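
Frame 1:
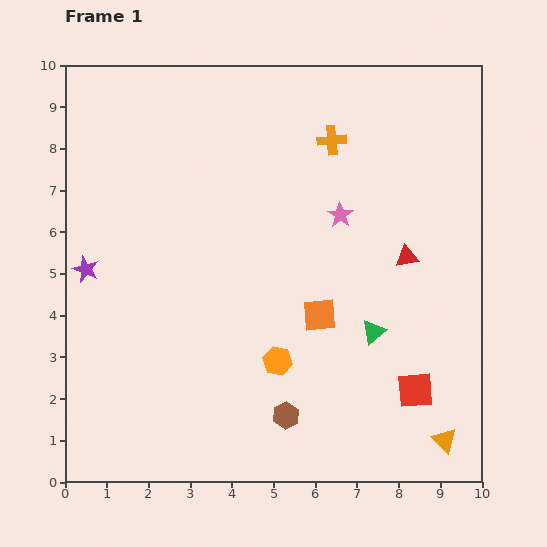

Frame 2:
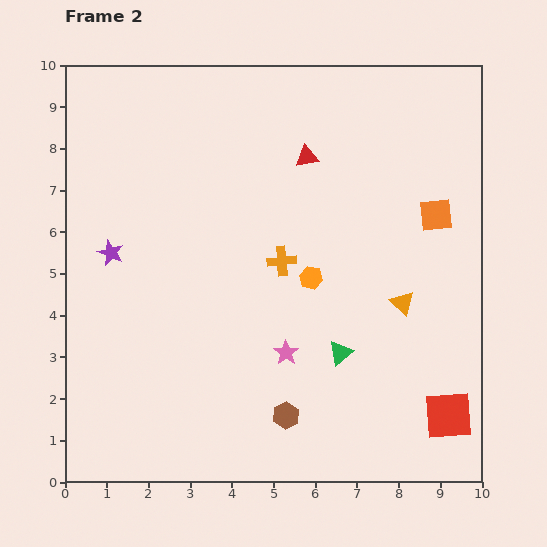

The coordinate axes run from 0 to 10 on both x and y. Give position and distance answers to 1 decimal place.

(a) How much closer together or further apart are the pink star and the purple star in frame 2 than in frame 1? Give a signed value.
-1.4

Distance in frame 1: 6.2. Distance in frame 2: 4.8.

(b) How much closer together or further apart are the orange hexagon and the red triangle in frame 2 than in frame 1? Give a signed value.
-1.1

Distance in frame 1: 4.0. Distance in frame 2: 2.9.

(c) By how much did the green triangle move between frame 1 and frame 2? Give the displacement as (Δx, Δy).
(-0.8, -0.5)

The green triangle was at (7.4, 3.6) in frame 1 and (6.6, 3.1) in frame 2.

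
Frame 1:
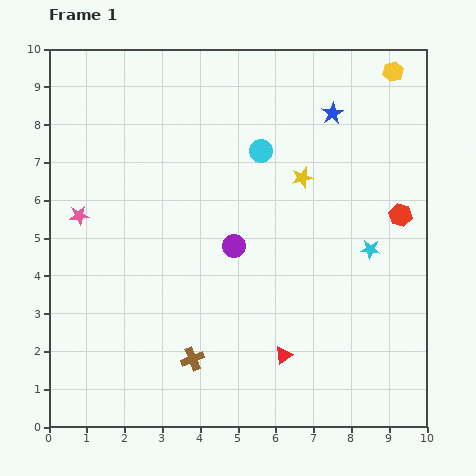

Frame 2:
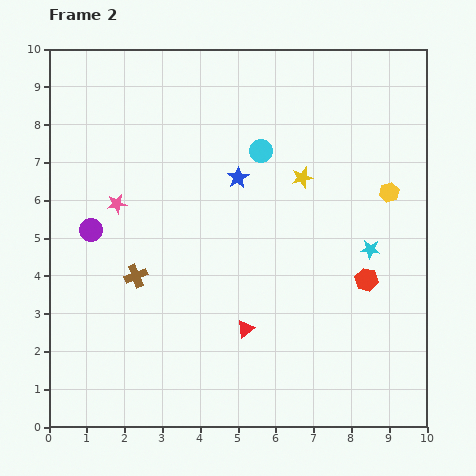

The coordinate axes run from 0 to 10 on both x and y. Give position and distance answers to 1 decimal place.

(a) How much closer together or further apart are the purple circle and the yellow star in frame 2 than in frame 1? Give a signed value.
+3.3

Distance in frame 1: 2.5. Distance in frame 2: 5.8.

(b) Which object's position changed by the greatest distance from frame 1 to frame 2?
the purple circle

(moved 3.8; next 3.2)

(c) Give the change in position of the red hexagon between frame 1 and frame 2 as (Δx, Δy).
(-0.9, -1.7)

The red hexagon was at (9.3, 5.6) in frame 1 and (8.4, 3.9) in frame 2.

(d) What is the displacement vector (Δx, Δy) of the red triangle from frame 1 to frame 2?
(-1.0, 0.7)

The red triangle was at (6.2, 1.9) in frame 1 and (5.2, 2.6) in frame 2.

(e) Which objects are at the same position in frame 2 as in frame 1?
the yellow star, the cyan circle, the cyan star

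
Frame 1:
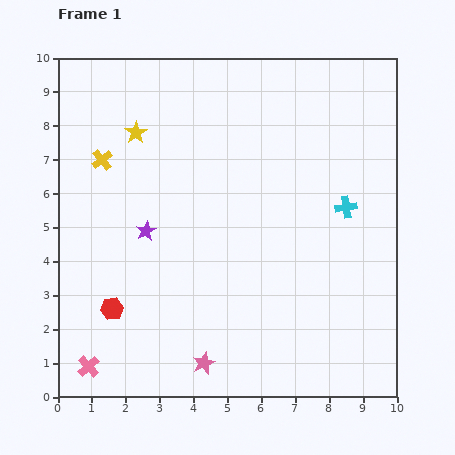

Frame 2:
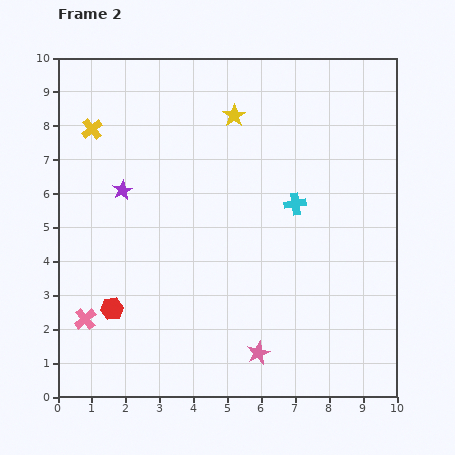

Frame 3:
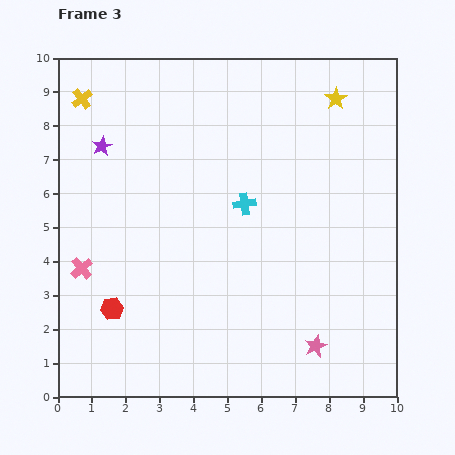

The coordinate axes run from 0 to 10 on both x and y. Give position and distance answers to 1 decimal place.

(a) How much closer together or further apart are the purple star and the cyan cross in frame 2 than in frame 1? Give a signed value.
-0.8

Distance in frame 1: 5.9. Distance in frame 2: 5.1.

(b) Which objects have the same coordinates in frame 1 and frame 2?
the red hexagon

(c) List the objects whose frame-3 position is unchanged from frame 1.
the red hexagon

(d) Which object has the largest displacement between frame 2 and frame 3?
the yellow star

(moved 3.0; next 1.7)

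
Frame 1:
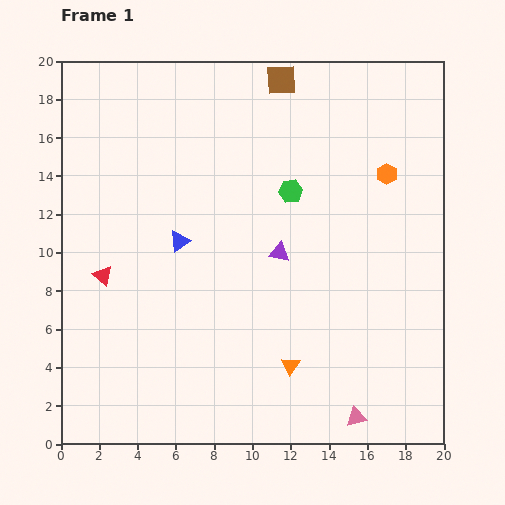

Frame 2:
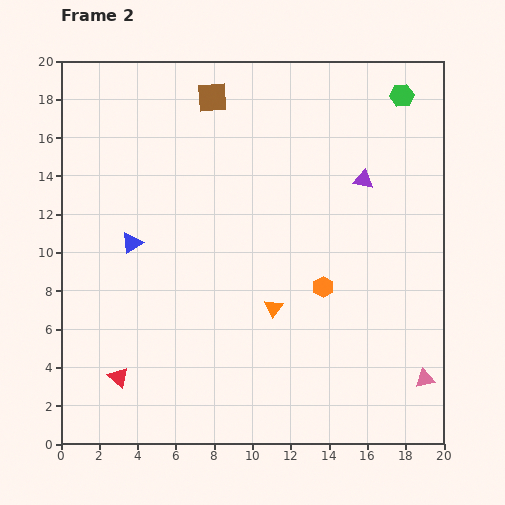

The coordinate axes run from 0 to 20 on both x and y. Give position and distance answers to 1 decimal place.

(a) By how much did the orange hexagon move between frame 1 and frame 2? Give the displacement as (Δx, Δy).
(-3.3, -5.9)

The orange hexagon was at (17.0, 14.1) in frame 1 and (13.7, 8.2) in frame 2.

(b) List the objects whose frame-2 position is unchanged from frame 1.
none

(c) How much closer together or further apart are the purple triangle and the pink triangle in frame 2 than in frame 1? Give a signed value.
+1.4

Distance in frame 1: 9.5. Distance in frame 2: 10.9.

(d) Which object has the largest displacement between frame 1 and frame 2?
the green hexagon

(moved 7.7; next 6.8)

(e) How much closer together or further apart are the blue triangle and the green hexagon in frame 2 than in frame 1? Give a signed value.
+9.7

Distance in frame 1: 6.4. Distance in frame 2: 16.1.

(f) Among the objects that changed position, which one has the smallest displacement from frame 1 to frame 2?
the blue triangle

(moved 2.5)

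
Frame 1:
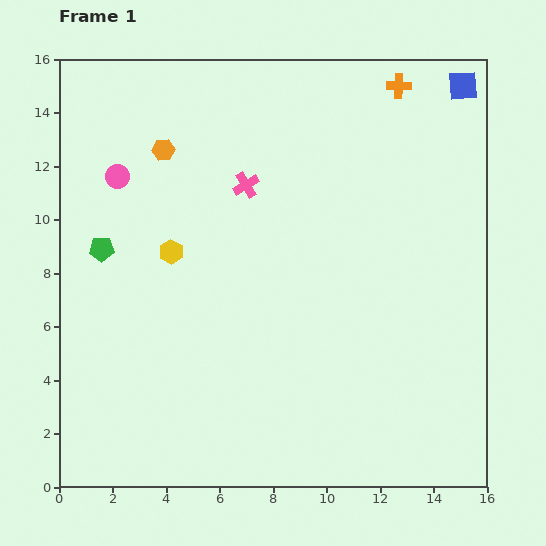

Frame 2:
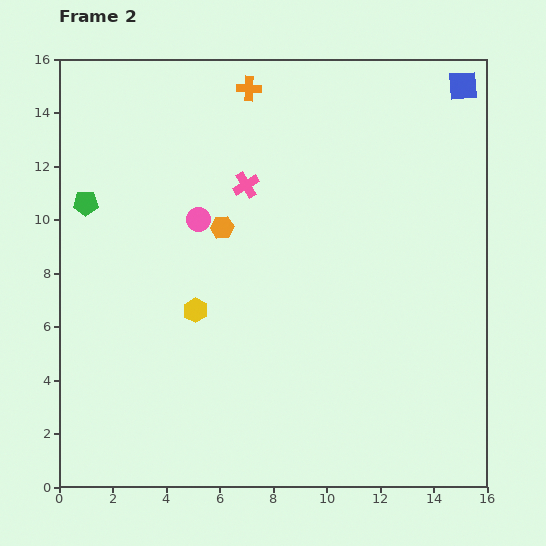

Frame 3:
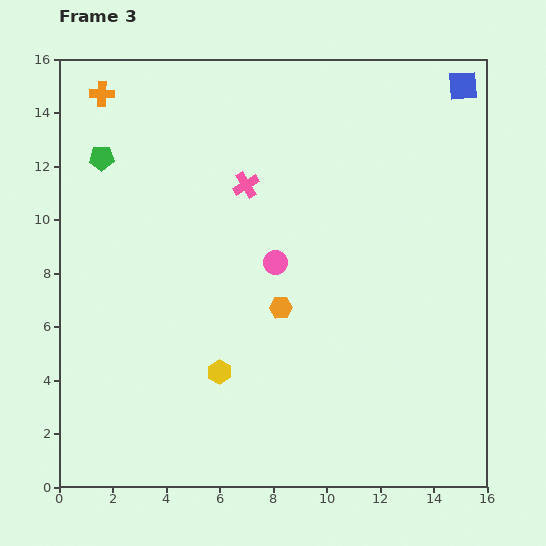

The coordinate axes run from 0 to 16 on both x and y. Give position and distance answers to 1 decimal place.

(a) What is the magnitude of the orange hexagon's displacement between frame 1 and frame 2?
3.6

The orange hexagon moved from (3.9, 12.6) to (6.1, 9.7), a distance of √(2.2² + 2.9²) ≈ 3.6.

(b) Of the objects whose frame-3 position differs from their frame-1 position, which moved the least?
the green pentagon

(moved 3.4)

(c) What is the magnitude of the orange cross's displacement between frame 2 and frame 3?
5.5

The orange cross moved from (7.1, 14.9) to (1.6, 14.7), a distance of √(5.5² + 0.2²) ≈ 5.5.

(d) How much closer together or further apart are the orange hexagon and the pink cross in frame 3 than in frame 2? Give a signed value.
+3.0

Distance in frame 2: 1.8. Distance in frame 3: 4.8.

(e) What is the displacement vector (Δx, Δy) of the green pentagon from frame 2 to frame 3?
(0.6, 1.7)

The green pentagon was at (1.0, 10.6) in frame 2 and (1.6, 12.3) in frame 3.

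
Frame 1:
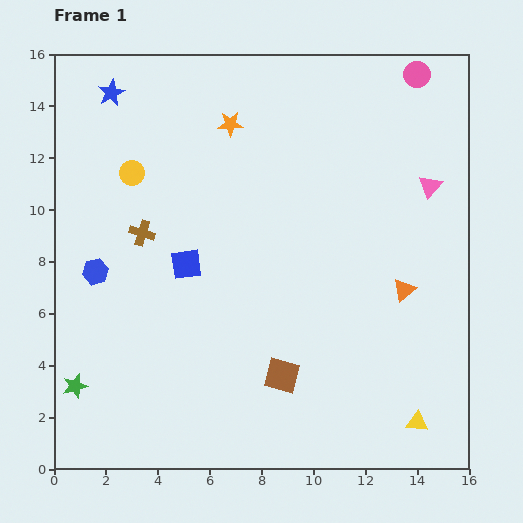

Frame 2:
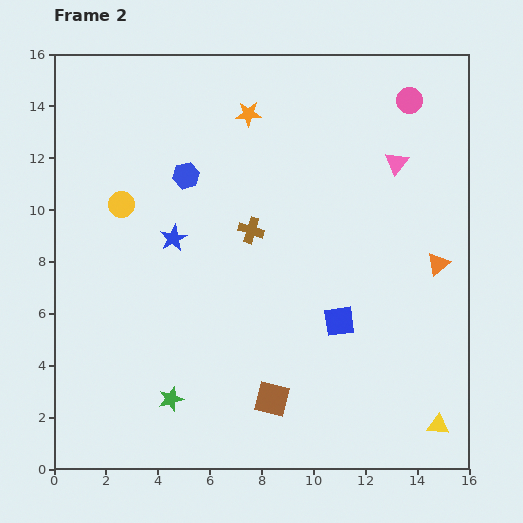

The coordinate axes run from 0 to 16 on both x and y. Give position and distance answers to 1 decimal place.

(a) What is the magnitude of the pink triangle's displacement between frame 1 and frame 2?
1.6

The pink triangle moved from (14.5, 10.9) to (13.2, 11.8), a distance of √(1.3² + 0.9²) ≈ 1.6.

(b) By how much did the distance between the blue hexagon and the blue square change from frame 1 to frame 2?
+4.6

Distance in frame 1: 3.5. Distance in frame 2: 8.1.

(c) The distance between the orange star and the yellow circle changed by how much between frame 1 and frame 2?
+1.8

Distance in frame 1: 4.2. Distance in frame 2: 6.0.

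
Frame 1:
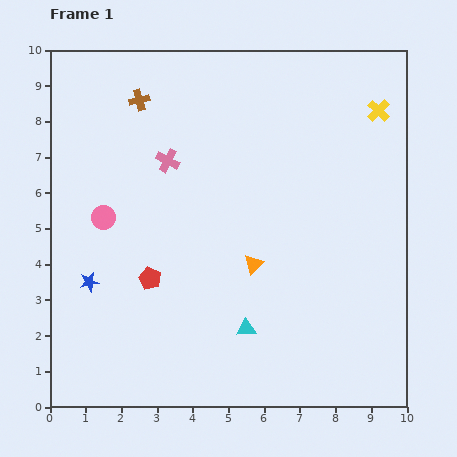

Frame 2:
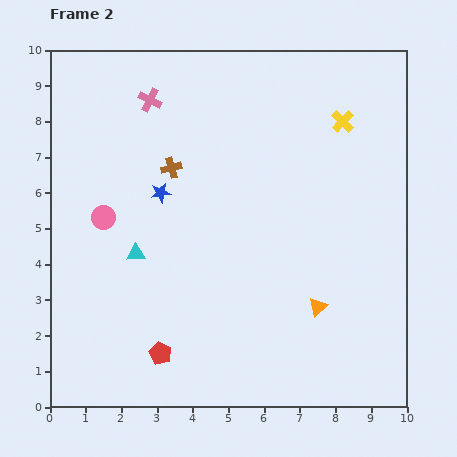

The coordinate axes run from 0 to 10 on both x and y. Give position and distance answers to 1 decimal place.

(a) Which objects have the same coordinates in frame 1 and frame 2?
the pink circle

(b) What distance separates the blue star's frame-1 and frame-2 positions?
3.2

The blue star moved from (1.1, 3.5) to (3.1, 6.0), a distance of √(2.0² + 2.5²) ≈ 3.2.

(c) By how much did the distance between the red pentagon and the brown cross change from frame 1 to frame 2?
+0.2

Distance in frame 1: 5.0. Distance in frame 2: 5.2.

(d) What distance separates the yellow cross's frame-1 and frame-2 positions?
1.0

The yellow cross moved from (9.2, 8.3) to (8.2, 8.0), a distance of √(1.0² + 0.3²) ≈ 1.0.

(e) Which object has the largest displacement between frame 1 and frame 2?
the cyan triangle

(moved 3.7; next 3.2)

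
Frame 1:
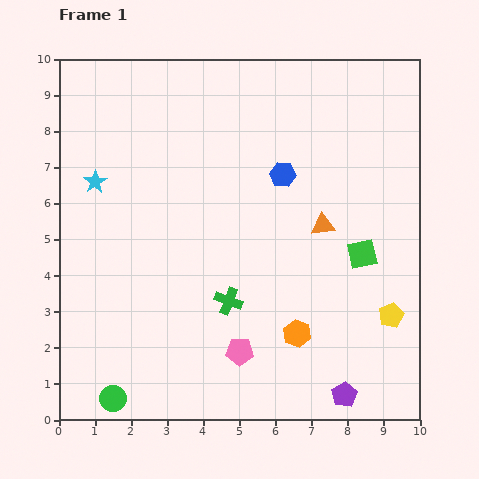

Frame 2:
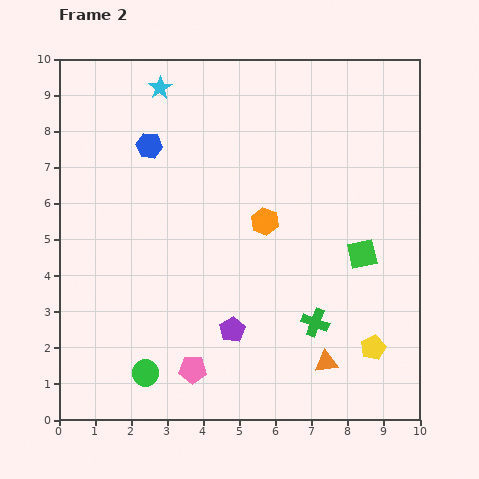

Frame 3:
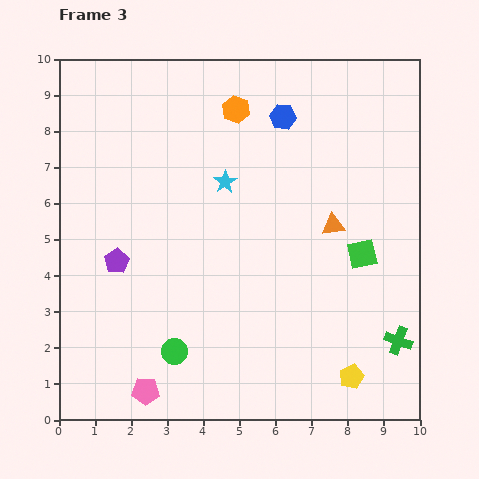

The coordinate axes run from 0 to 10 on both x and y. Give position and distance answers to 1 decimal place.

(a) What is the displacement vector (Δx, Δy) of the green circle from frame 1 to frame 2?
(0.9, 0.7)

The green circle was at (1.5, 0.6) in frame 1 and (2.4, 1.3) in frame 2.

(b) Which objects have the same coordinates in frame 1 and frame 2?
the green square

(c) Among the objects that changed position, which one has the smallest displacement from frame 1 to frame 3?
the orange triangle

(moved 0.3)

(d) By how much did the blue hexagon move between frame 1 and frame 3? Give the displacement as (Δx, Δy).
(0.0, 1.6)

The blue hexagon was at (6.2, 6.8) in frame 1 and (6.2, 8.4) in frame 3.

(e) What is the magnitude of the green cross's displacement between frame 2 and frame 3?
2.4

The green cross moved from (7.1, 2.7) to (9.4, 2.2), a distance of √(2.3² + 0.5²) ≈ 2.4.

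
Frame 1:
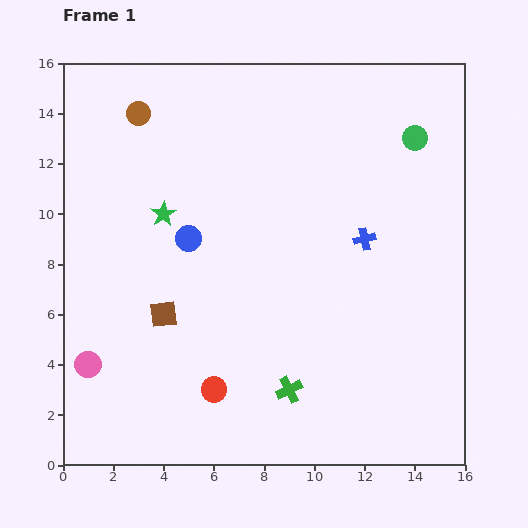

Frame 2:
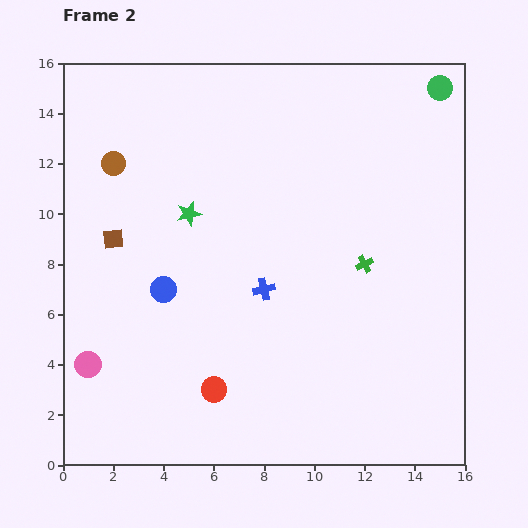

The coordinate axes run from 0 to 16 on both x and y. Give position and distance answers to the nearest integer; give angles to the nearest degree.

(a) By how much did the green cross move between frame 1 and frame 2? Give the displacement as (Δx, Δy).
(3, 5)

The green cross was at (9, 3) in frame 1 and (12, 8) in frame 2.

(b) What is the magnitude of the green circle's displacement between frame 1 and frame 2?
2

The green circle moved from (14, 13) to (15, 15), a distance of √(1² + 2²) ≈ 2.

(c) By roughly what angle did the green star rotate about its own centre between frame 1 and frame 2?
18° clockwise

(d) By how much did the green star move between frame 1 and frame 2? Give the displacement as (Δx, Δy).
(1, 0)

The green star was at (4, 10) in frame 1 and (5, 10) in frame 2.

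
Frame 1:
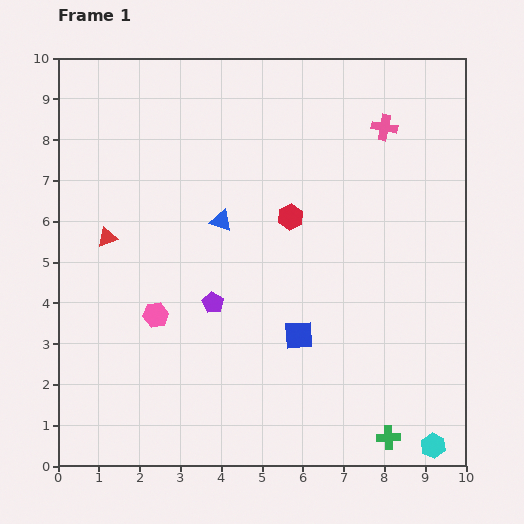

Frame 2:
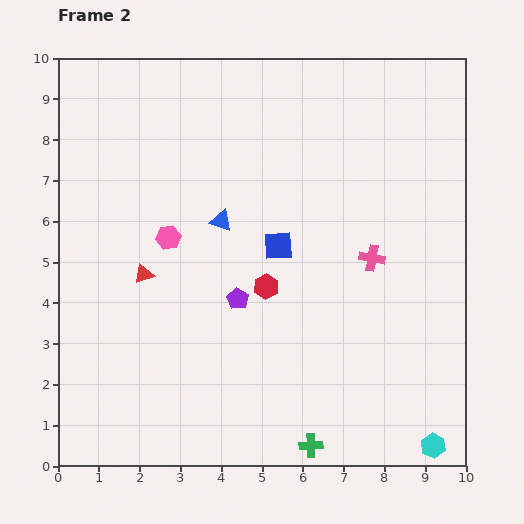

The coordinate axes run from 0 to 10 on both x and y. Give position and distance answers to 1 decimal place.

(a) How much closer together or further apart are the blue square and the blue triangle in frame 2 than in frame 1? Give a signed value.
-1.9

Distance in frame 1: 3.4. Distance in frame 2: 1.5.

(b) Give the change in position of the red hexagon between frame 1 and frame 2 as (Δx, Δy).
(-0.6, -1.7)

The red hexagon was at (5.7, 6.1) in frame 1 and (5.1, 4.4) in frame 2.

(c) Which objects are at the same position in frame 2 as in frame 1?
the cyan hexagon, the blue triangle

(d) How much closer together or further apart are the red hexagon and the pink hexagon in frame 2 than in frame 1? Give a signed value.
-1.4

Distance in frame 1: 4.1. Distance in frame 2: 2.7.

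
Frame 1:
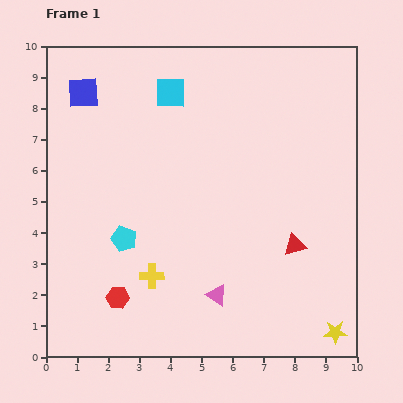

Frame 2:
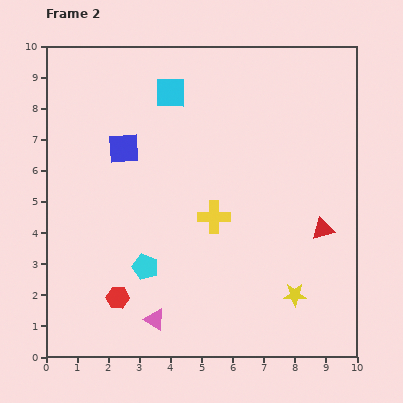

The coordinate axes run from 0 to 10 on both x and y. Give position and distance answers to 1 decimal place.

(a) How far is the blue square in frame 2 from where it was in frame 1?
2.2

The blue square moved from (1.2, 8.5) to (2.5, 6.7), a distance of √(1.3² + 1.8²) ≈ 2.2.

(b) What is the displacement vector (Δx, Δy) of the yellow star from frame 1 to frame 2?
(-1.3, 1.2)

The yellow star was at (9.3, 0.8) in frame 1 and (8.0, 2.0) in frame 2.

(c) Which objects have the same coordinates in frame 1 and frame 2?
the cyan square, the red hexagon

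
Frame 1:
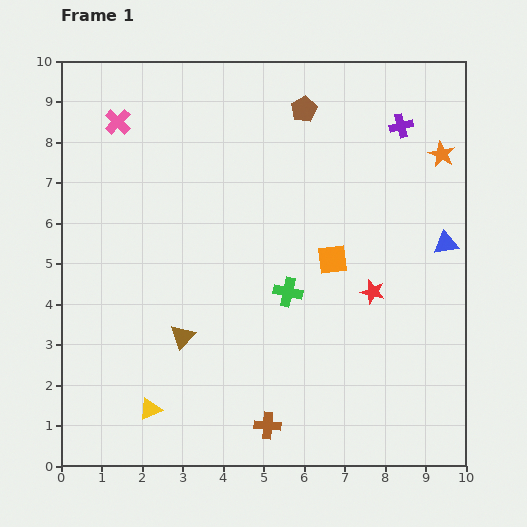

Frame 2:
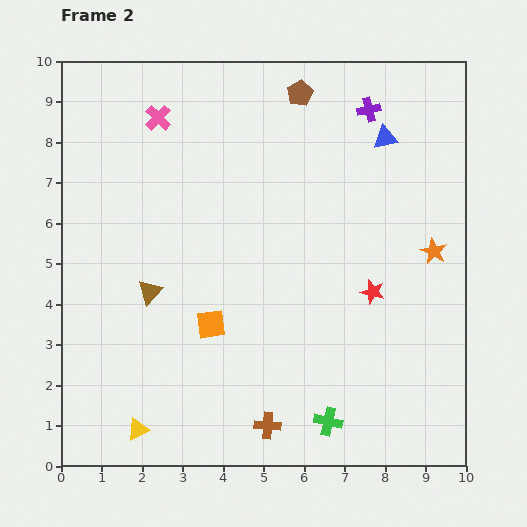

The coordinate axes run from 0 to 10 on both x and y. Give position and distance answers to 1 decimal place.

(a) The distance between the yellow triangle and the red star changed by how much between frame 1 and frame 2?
+0.5

Distance in frame 1: 6.2. Distance in frame 2: 6.7.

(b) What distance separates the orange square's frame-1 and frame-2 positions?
3.4

The orange square moved from (6.7, 5.1) to (3.7, 3.5), a distance of √(3.0² + 1.6²) ≈ 3.4.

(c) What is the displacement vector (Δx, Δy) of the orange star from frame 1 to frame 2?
(-0.2, -2.4)

The orange star was at (9.4, 7.7) in frame 1 and (9.2, 5.3) in frame 2.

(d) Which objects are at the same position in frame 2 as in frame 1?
the red star, the brown cross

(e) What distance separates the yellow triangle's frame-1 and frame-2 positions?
0.6

The yellow triangle moved from (2.2, 1.4) to (1.9, 0.9), a distance of √(0.3² + 0.5²) ≈ 0.6.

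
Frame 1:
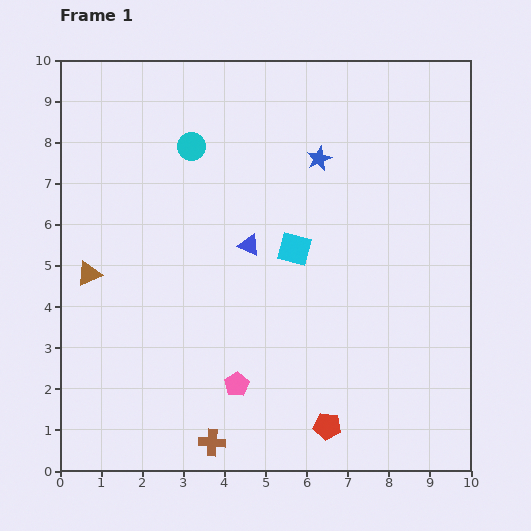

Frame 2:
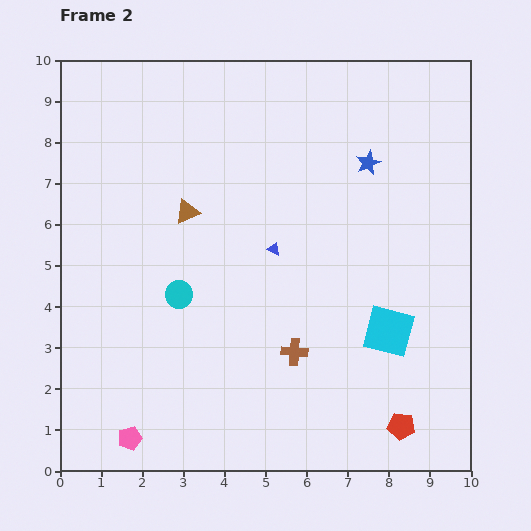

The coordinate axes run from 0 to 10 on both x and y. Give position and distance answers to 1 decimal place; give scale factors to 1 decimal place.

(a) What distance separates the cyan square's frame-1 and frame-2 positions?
3.0

The cyan square moved from (5.7, 5.4) to (8.0, 3.4), a distance of √(2.3² + 2.0²) ≈ 3.0.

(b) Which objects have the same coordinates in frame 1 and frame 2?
none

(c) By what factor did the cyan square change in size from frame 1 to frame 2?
1.5×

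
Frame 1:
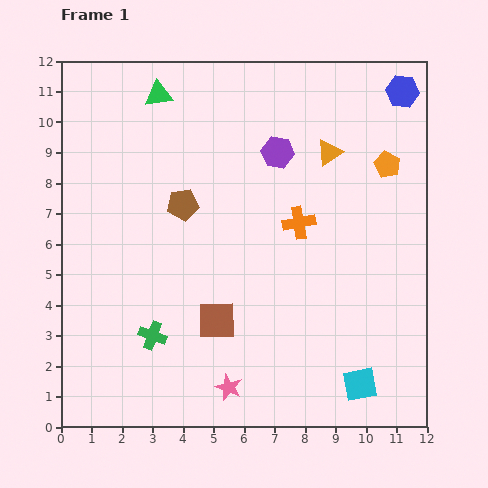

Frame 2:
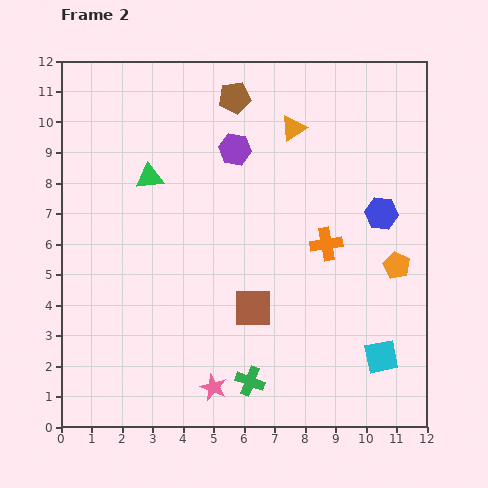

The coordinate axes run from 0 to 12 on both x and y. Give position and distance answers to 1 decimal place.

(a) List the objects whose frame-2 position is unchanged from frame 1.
none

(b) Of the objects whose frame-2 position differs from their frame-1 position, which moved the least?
the pink star

(moved 0.5)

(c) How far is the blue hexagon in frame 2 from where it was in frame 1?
4.1

The blue hexagon moved from (11.2, 11.0) to (10.5, 7.0), a distance of √(0.7² + 4.0²) ≈ 4.1.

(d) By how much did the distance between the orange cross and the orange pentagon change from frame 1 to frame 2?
-1.1

Distance in frame 1: 3.5. Distance in frame 2: 2.4.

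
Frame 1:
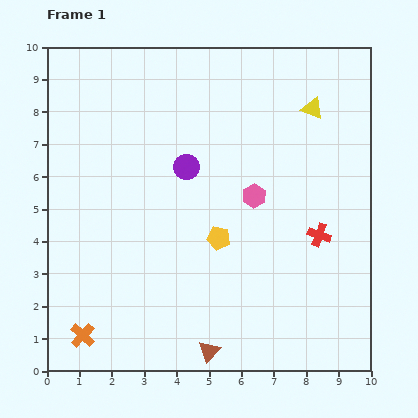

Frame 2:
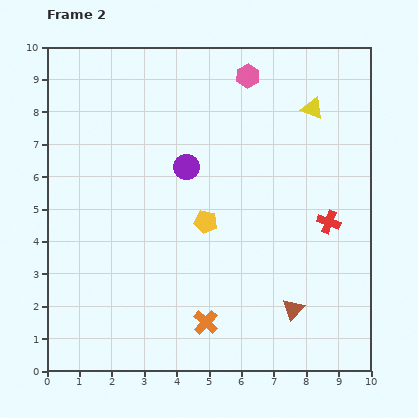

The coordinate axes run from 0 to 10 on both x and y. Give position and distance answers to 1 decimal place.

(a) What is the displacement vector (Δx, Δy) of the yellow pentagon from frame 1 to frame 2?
(-0.4, 0.5)

The yellow pentagon was at (5.3, 4.1) in frame 1 and (4.9, 4.6) in frame 2.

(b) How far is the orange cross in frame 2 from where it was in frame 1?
3.8

The orange cross moved from (1.1, 1.1) to (4.9, 1.5), a distance of √(3.8² + 0.4²) ≈ 3.8.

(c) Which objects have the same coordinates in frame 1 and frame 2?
the yellow triangle, the purple circle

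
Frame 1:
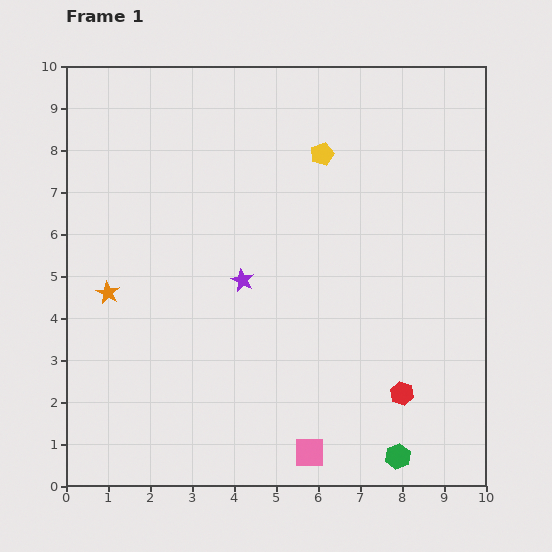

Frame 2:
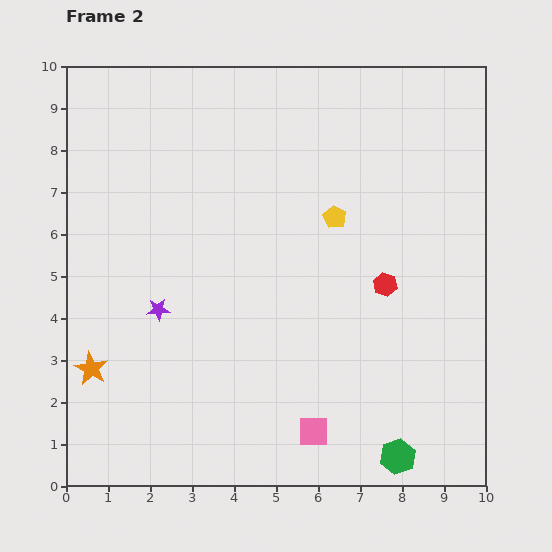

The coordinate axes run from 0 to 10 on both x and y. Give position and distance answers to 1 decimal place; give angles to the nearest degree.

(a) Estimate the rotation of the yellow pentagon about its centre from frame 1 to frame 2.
22° counter-clockwise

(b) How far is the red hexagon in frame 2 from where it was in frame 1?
2.6

The red hexagon moved from (8.0, 2.2) to (7.6, 4.8), a distance of √(0.4² + 2.6²) ≈ 2.6.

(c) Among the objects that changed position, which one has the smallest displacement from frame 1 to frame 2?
the pink square

(moved 0.5)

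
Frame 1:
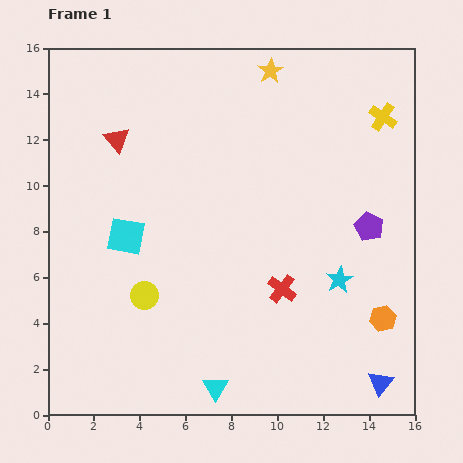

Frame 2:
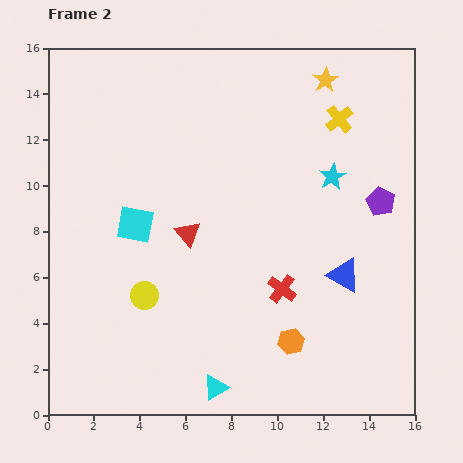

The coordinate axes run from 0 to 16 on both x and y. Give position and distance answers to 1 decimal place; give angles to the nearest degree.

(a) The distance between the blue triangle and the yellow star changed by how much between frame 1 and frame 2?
-5.9

Distance in frame 1: 14.4. Distance in frame 2: 8.5.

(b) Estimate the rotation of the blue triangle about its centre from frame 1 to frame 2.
39° counter-clockwise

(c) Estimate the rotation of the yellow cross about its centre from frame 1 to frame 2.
17° clockwise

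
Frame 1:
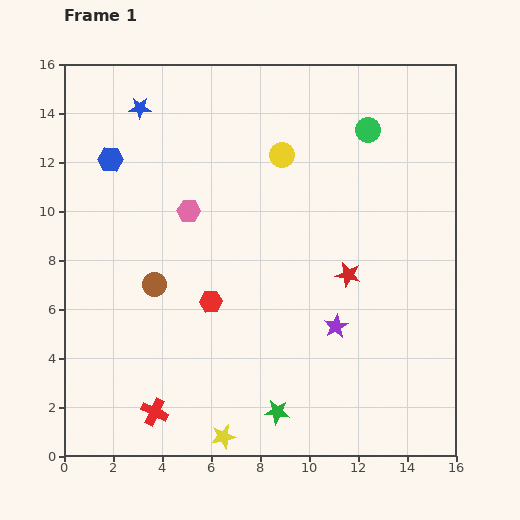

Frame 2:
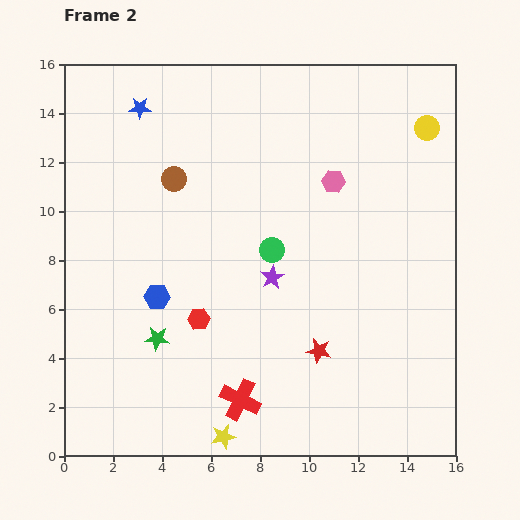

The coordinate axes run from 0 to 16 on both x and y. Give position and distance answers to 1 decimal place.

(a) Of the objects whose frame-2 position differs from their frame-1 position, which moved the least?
the red hexagon

(moved 0.9)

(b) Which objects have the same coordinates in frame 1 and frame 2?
the yellow star, the blue star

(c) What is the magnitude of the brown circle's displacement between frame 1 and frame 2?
4.4

The brown circle moved from (3.7, 7.0) to (4.5, 11.3), a distance of √(0.8² + 4.3²) ≈ 4.4.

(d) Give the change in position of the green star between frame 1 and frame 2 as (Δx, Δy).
(-4.9, 3.0)

The green star was at (8.7, 1.8) in frame 1 and (3.8, 4.8) in frame 2.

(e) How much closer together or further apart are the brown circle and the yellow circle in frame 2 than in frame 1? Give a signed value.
+3.1

Distance in frame 1: 7.4. Distance in frame 2: 10.5.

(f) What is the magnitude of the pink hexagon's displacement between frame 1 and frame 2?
6.0

The pink hexagon moved from (5.1, 10.0) to (11.0, 11.2), a distance of √(5.9² + 1.2²) ≈ 6.0.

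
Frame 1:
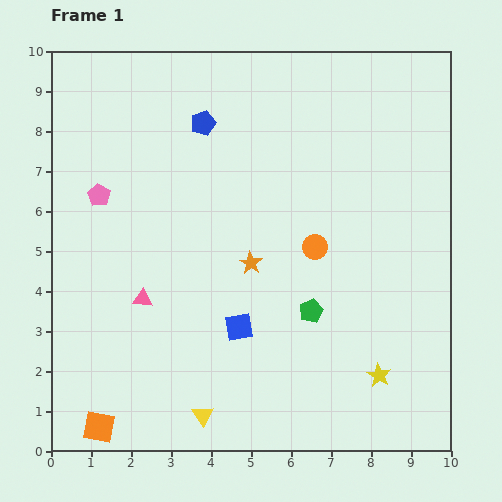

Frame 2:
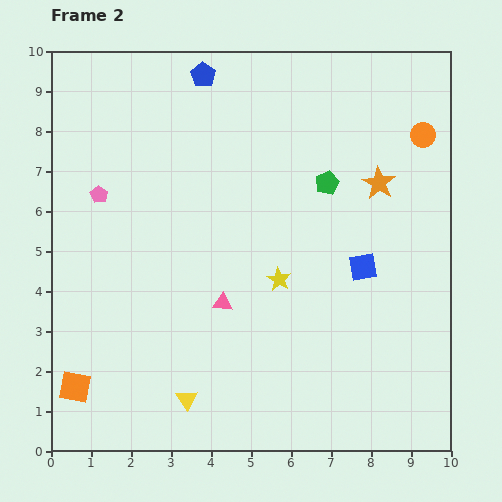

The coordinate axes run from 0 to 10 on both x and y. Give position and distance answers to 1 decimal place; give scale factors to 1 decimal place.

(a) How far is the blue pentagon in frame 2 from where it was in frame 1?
1.2

The blue pentagon moved from (3.8, 8.2) to (3.8, 9.4), a distance of √(0.0² + 1.2²) ≈ 1.2.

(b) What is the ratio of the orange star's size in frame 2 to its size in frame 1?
1.5×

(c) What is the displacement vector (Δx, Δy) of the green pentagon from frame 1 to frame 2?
(0.4, 3.2)

The green pentagon was at (6.5, 3.5) in frame 1 and (6.9, 6.7) in frame 2.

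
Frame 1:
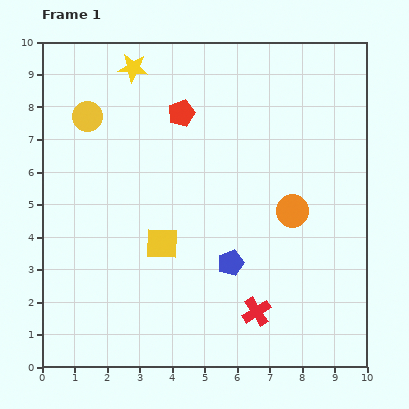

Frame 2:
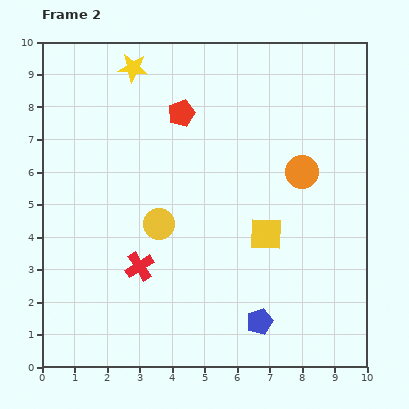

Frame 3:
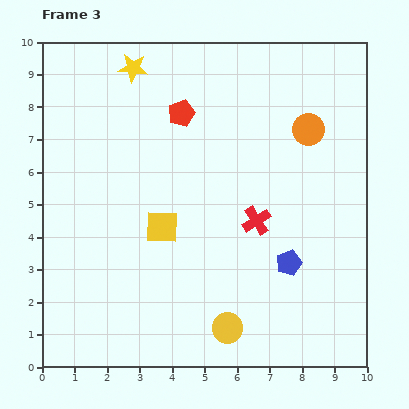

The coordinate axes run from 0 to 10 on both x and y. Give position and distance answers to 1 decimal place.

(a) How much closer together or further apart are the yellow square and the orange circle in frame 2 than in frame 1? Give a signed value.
-1.9

Distance in frame 1: 4.1. Distance in frame 2: 2.2.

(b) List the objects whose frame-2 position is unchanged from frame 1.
the red pentagon, the yellow star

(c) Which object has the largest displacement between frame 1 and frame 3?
the yellow circle

(moved 7.8; next 2.8)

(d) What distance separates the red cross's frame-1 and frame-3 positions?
2.8

The red cross moved from (6.6, 1.7) to (6.6, 4.5), a distance of √(0.0² + 2.8²) ≈ 2.8.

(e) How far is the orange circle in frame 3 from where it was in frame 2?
1.3

The orange circle moved from (8.0, 6.0) to (8.2, 7.3), a distance of √(0.2² + 1.3²) ≈ 1.3.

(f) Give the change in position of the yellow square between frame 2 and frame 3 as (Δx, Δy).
(-3.2, 0.2)

The yellow square was at (6.9, 4.1) in frame 2 and (3.7, 4.3) in frame 3.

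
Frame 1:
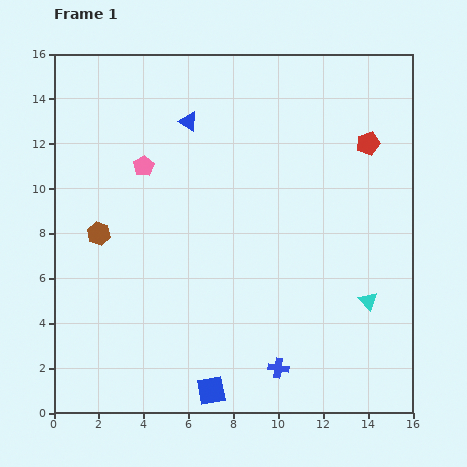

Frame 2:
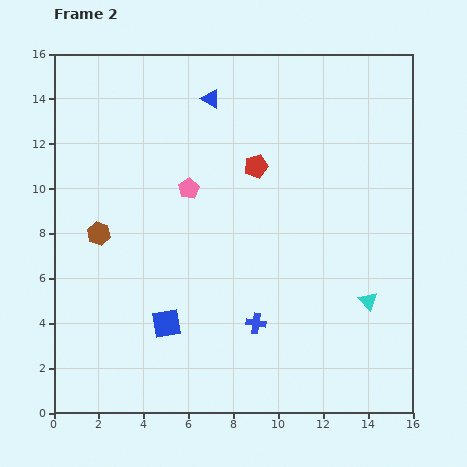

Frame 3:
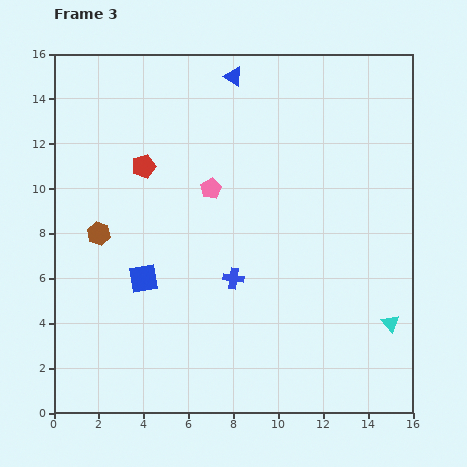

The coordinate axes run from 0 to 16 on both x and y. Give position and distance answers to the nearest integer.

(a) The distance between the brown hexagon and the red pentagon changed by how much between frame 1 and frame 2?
-5

Distance in frame 1: 13. Distance in frame 2: 8.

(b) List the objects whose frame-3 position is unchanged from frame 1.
the brown hexagon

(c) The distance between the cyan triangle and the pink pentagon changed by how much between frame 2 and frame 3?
+1

Distance in frame 2: 9. Distance in frame 3: 10.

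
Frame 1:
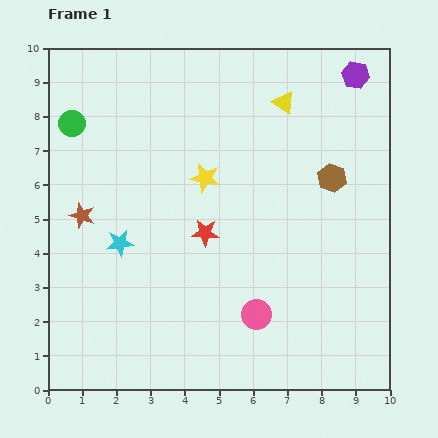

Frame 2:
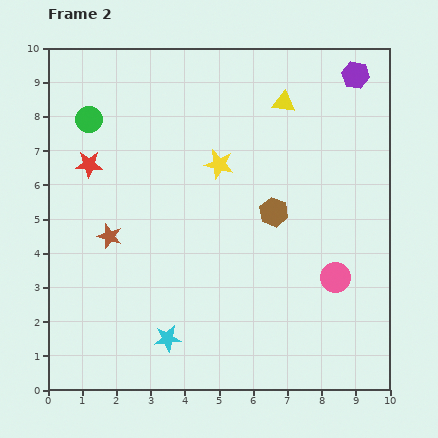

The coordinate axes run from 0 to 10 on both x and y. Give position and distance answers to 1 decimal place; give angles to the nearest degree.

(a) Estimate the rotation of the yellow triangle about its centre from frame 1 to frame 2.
28° counter-clockwise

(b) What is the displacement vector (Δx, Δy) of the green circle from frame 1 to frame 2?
(0.5, 0.1)

The green circle was at (0.7, 7.8) in frame 1 and (1.2, 7.9) in frame 2.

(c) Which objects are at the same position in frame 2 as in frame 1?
the purple hexagon, the yellow triangle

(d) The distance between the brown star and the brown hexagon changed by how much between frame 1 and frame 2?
-2.5

Distance in frame 1: 7.4. Distance in frame 2: 4.9.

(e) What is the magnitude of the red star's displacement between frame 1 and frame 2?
3.9

The red star moved from (4.6, 4.6) to (1.2, 6.6), a distance of √(3.4² + 2.0²) ≈ 3.9.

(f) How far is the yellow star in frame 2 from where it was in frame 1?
0.6

The yellow star moved from (4.6, 6.2) to (5.0, 6.6), a distance of √(0.4² + 0.4²) ≈ 0.6.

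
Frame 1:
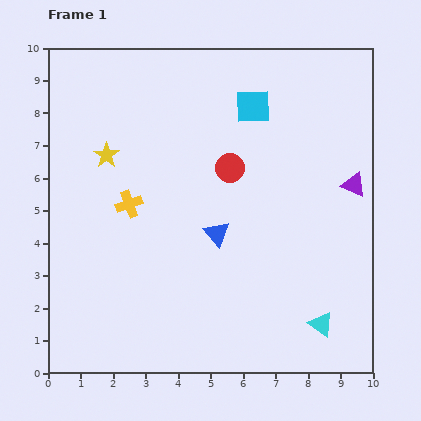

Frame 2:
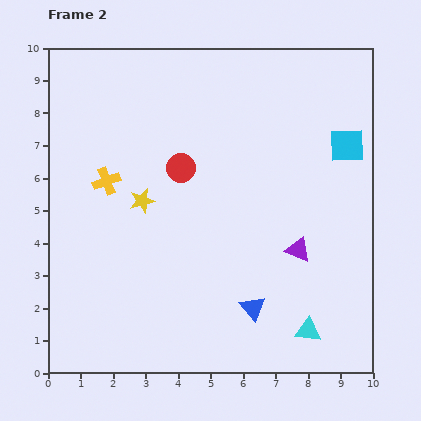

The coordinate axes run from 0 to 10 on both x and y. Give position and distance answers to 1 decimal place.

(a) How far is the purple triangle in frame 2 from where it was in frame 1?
2.6

The purple triangle moved from (9.4, 5.8) to (7.7, 3.8), a distance of √(1.7² + 2.0²) ≈ 2.6.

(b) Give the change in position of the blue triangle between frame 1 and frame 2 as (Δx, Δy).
(1.1, -2.3)

The blue triangle was at (5.2, 4.3) in frame 1 and (6.3, 2.0) in frame 2.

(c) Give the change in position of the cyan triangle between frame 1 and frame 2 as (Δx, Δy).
(-0.4, -0.2)

The cyan triangle was at (8.4, 1.5) in frame 1 and (8.0, 1.3) in frame 2.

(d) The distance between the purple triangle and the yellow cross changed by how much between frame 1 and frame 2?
-0.6

Distance in frame 1: 6.9. Distance in frame 2: 6.3.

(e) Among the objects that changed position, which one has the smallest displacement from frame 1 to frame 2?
the cyan triangle

(moved 0.4)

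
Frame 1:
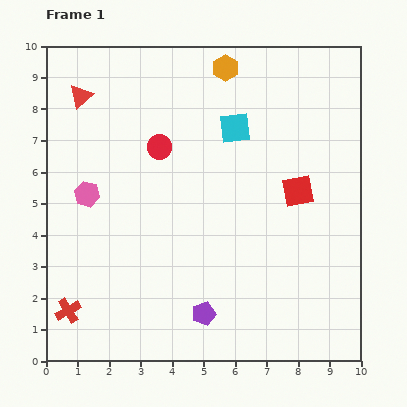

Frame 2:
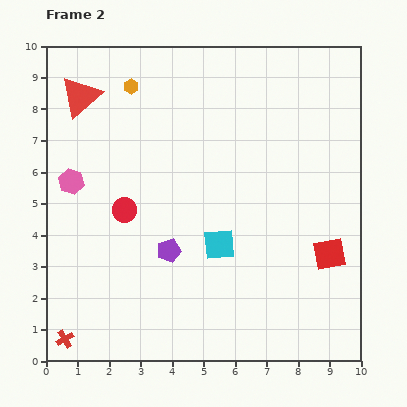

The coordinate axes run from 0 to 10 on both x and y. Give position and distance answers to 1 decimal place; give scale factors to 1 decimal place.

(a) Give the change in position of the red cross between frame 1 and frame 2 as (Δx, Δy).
(-0.1, -0.9)

The red cross was at (0.7, 1.6) in frame 1 and (0.6, 0.7) in frame 2.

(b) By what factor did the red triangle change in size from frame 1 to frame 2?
1.7×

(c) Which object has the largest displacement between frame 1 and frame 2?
the cyan square

(moved 3.7; next 3.1)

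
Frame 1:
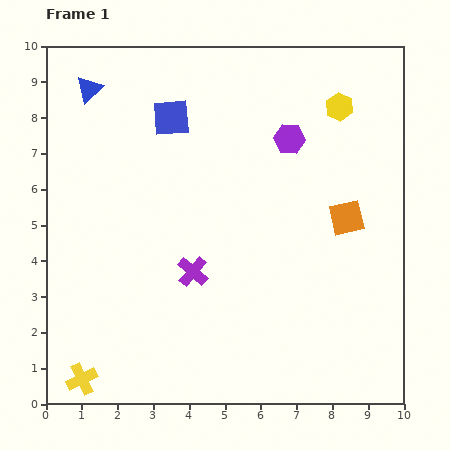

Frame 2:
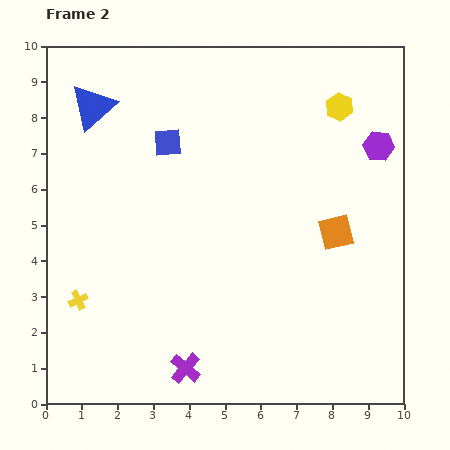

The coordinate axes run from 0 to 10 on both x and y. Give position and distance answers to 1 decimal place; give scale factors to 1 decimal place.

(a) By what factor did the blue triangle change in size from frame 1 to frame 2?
1.7×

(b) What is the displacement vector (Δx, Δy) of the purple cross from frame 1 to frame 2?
(-0.2, -2.7)

The purple cross was at (4.1, 3.7) in frame 1 and (3.9, 1.0) in frame 2.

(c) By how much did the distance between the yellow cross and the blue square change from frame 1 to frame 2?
-2.6

Distance in frame 1: 7.7. Distance in frame 2: 5.1.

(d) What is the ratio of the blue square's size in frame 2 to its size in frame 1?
0.8×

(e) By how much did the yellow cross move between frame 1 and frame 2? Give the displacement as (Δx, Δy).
(-0.1, 2.2)

The yellow cross was at (1.0, 0.7) in frame 1 and (0.9, 2.9) in frame 2.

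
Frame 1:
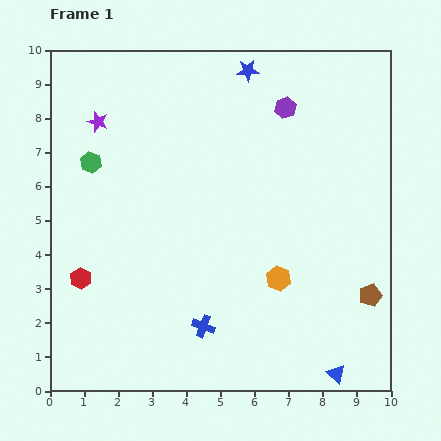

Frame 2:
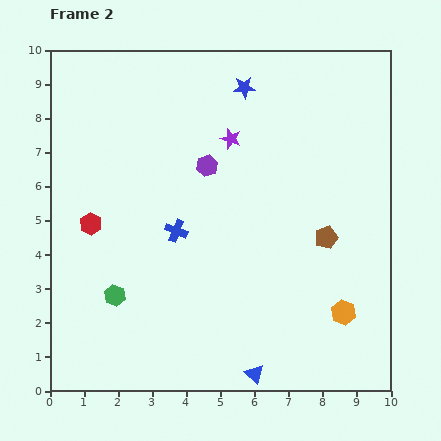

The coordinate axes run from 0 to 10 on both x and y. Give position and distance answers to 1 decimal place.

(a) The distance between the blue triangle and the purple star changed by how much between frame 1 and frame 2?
-3.3

Distance in frame 1: 10.2. Distance in frame 2: 6.9.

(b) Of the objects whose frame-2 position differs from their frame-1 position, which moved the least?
the blue star

(moved 0.5)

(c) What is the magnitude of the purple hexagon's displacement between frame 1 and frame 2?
2.9

The purple hexagon moved from (6.9, 8.3) to (4.6, 6.6), a distance of √(2.3² + 1.7²) ≈ 2.9.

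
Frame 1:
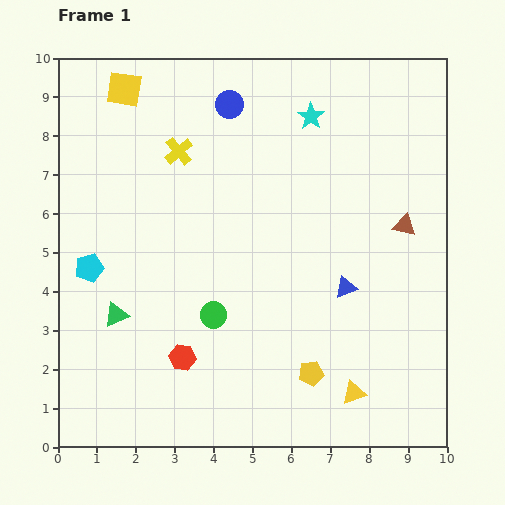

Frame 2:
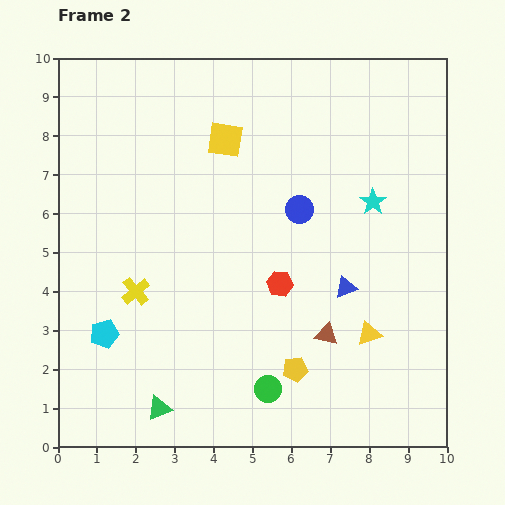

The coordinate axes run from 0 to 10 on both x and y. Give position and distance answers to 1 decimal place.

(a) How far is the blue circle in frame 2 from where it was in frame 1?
3.2

The blue circle moved from (4.4, 8.8) to (6.2, 6.1), a distance of √(1.8² + 2.7²) ≈ 3.2.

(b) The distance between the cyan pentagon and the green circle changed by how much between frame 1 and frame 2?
+1.0

Distance in frame 1: 3.4. Distance in frame 2: 4.4.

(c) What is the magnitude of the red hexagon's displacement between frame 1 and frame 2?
3.1

The red hexagon moved from (3.2, 2.3) to (5.7, 4.2), a distance of √(2.5² + 1.9²) ≈ 3.1.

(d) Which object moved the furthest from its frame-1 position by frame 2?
the yellow cross

(moved 3.8; next 3.4)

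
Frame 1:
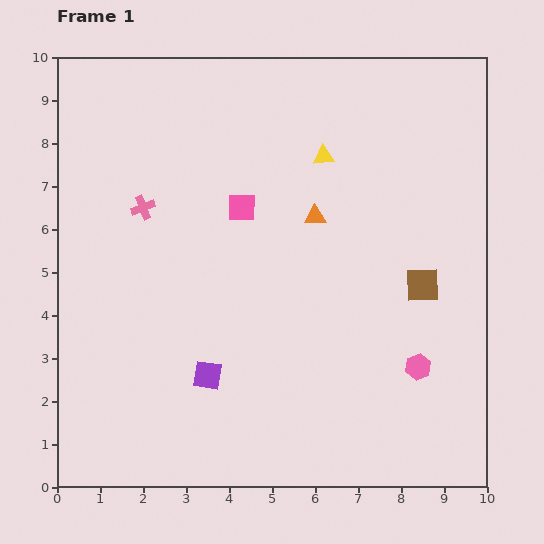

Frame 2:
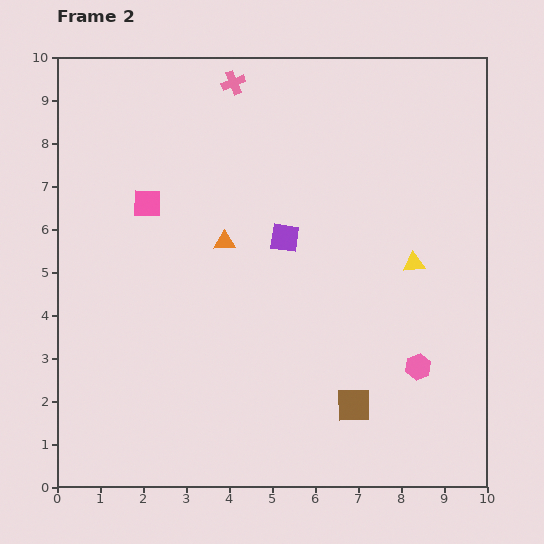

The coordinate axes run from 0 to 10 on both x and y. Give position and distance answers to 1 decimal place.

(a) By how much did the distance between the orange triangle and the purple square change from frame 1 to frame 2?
-3.1

Distance in frame 1: 4.5. Distance in frame 2: 1.4.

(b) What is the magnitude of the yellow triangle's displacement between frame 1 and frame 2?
3.3

The yellow triangle moved from (6.2, 7.7) to (8.3, 5.2), a distance of √(2.1² + 2.5²) ≈ 3.3.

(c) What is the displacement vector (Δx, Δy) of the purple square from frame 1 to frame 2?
(1.8, 3.2)

The purple square was at (3.5, 2.6) in frame 1 and (5.3, 5.8) in frame 2.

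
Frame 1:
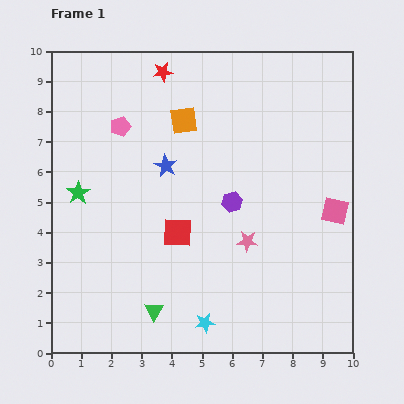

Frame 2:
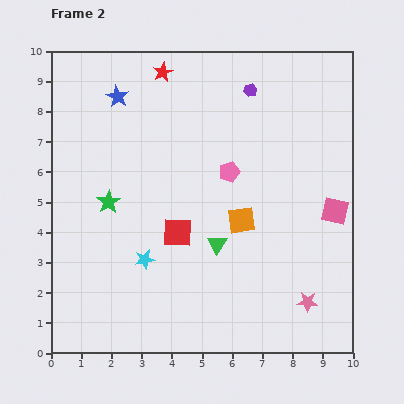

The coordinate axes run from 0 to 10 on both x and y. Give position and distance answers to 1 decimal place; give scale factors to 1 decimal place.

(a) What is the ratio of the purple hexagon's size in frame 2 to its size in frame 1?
0.6×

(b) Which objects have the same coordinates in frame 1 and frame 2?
the red square, the red star, the pink square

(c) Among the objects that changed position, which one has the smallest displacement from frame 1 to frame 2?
the green star

(moved 1.0)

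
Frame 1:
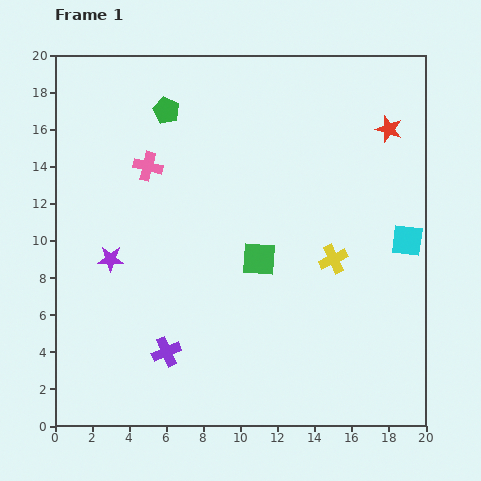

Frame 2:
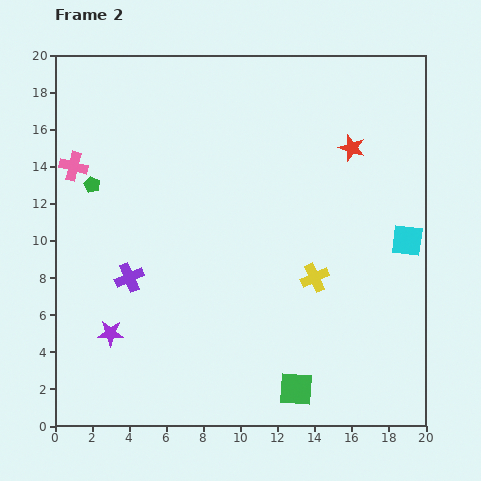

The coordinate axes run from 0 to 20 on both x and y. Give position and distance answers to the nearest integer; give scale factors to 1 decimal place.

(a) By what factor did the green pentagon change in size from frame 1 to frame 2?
0.6×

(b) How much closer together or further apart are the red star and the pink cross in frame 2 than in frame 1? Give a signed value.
+2

Distance in frame 1: 13. Distance in frame 2: 15.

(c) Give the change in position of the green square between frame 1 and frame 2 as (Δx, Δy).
(2, -7)

The green square was at (11, 9) in frame 1 and (13, 2) in frame 2.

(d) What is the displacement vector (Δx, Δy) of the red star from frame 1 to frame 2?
(-2, -1)

The red star was at (18, 16) in frame 1 and (16, 15) in frame 2.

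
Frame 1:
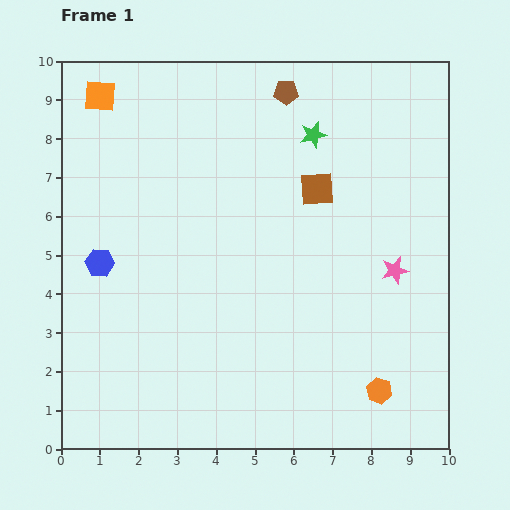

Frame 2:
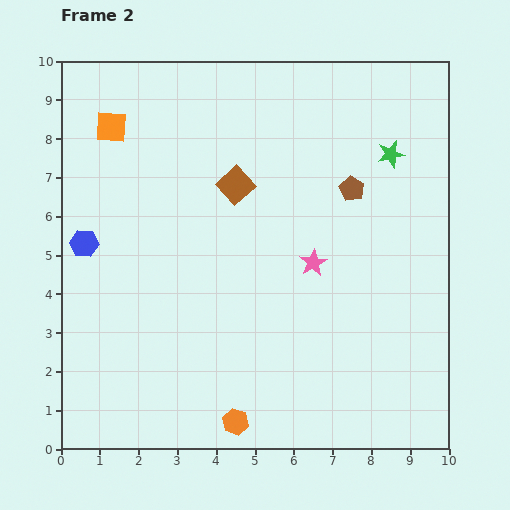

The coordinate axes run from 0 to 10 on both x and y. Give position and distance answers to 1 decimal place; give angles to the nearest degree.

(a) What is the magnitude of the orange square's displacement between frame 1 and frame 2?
0.9

The orange square moved from (1.0, 9.1) to (1.3, 8.3), a distance of √(0.3² + 0.8²) ≈ 0.9.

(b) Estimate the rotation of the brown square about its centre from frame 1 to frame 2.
39° counter-clockwise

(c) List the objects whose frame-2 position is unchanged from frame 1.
none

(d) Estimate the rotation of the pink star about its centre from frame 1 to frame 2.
16° counter-clockwise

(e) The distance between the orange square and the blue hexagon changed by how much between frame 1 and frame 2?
-1.2

Distance in frame 1: 4.3. Distance in frame 2: 3.1.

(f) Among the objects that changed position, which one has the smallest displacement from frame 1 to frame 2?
the blue hexagon

(moved 0.6)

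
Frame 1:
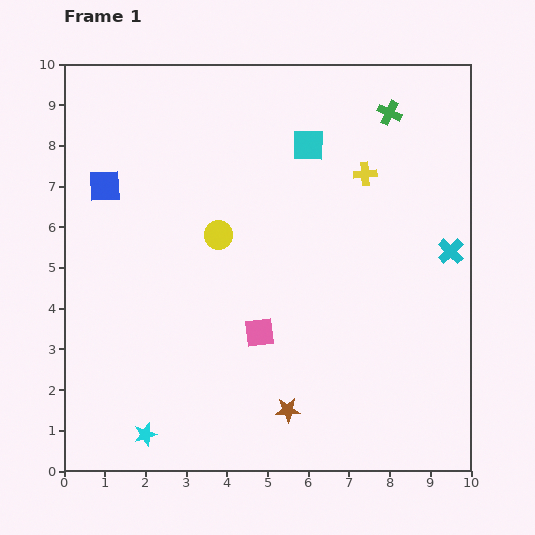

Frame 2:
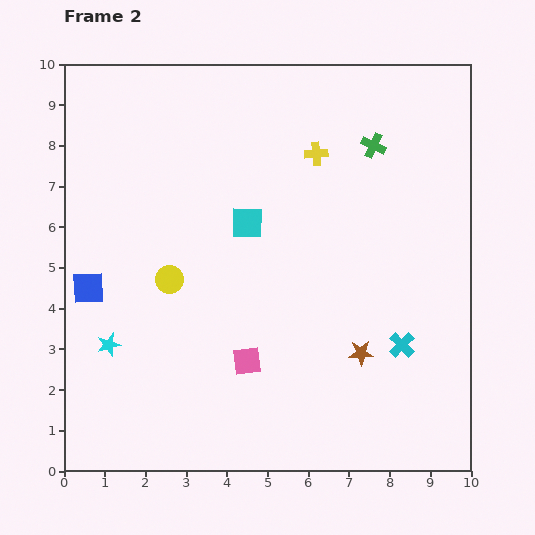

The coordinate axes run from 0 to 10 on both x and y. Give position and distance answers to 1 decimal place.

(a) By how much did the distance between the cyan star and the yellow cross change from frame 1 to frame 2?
-1.5

Distance in frame 1: 8.4. Distance in frame 2: 6.9.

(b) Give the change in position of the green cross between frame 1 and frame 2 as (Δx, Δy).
(-0.4, -0.8)

The green cross was at (8.0, 8.8) in frame 1 and (7.6, 8.0) in frame 2.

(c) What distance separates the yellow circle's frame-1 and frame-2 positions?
1.6

The yellow circle moved from (3.8, 5.8) to (2.6, 4.7), a distance of √(1.2² + 1.1²) ≈ 1.6.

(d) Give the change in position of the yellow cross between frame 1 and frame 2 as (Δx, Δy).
(-1.2, 0.5)

The yellow cross was at (7.4, 7.3) in frame 1 and (6.2, 7.8) in frame 2.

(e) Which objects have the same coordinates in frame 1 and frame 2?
none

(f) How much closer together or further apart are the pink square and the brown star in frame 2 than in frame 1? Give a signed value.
+0.8

Distance in frame 1: 2.0. Distance in frame 2: 2.8.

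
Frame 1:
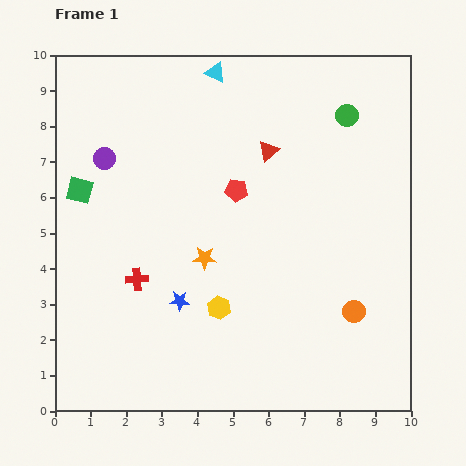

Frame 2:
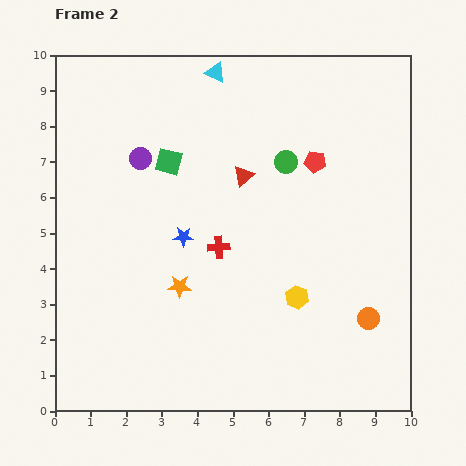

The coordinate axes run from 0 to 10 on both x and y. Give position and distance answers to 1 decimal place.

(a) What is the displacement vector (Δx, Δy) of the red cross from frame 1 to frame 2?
(2.3, 0.9)

The red cross was at (2.3, 3.7) in frame 1 and (4.6, 4.6) in frame 2.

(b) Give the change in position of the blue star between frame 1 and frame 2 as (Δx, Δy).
(0.1, 1.8)

The blue star was at (3.5, 3.1) in frame 1 and (3.6, 4.9) in frame 2.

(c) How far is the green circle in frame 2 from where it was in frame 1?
2.1

The green circle moved from (8.2, 8.3) to (6.5, 7.0), a distance of √(1.7² + 1.3²) ≈ 2.1.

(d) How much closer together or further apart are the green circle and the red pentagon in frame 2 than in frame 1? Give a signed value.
-2.9

Distance in frame 1: 3.7. Distance in frame 2: 0.8.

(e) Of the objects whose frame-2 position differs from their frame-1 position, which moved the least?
the orange circle

(moved 0.4)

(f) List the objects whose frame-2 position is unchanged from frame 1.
the cyan triangle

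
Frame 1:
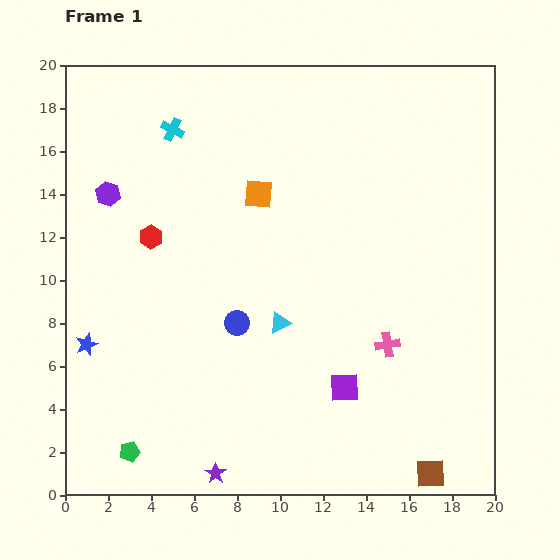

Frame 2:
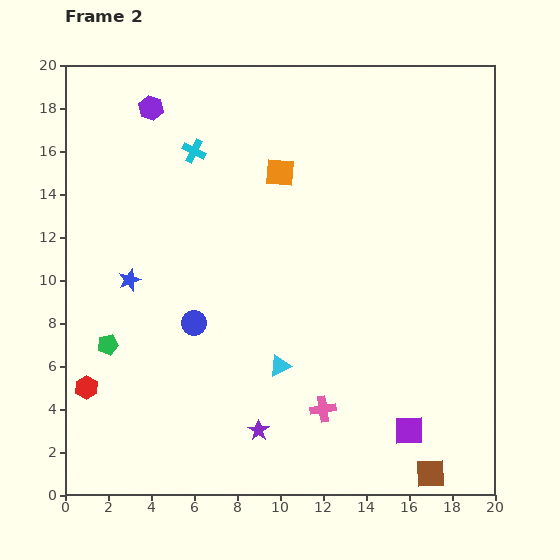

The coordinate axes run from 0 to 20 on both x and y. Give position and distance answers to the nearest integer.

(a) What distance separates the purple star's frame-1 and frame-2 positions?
3

The purple star moved from (7, 1) to (9, 3), a distance of √(2² + 2²) ≈ 3.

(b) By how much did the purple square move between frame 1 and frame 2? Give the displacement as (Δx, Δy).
(3, -2)

The purple square was at (13, 5) in frame 1 and (16, 3) in frame 2.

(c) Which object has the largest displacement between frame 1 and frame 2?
the red hexagon

(moved 8; next 5)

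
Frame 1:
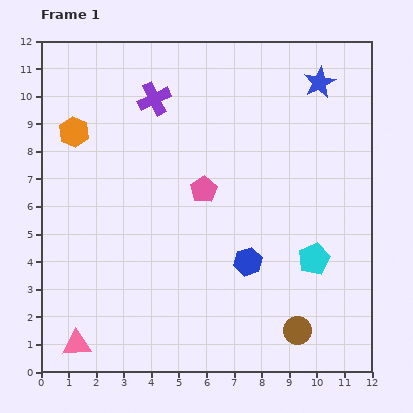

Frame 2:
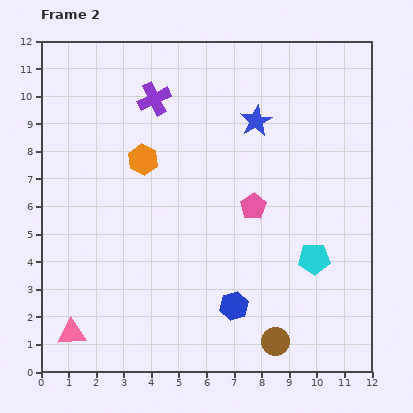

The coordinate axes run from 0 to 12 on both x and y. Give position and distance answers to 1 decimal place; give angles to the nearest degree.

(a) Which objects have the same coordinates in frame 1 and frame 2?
the purple cross, the cyan pentagon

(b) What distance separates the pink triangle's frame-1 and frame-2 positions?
0.4

The pink triangle moved from (1.3, 1.0) to (1.1, 1.4), a distance of √(0.2² + 0.4²) ≈ 0.4.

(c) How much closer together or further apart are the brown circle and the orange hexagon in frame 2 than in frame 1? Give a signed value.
-2.6

Distance in frame 1: 10.8. Distance in frame 2: 8.2.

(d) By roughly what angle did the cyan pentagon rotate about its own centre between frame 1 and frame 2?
23° clockwise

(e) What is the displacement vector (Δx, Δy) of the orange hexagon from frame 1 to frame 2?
(2.5, -1.0)

The orange hexagon was at (1.2, 8.7) in frame 1 and (3.7, 7.7) in frame 2.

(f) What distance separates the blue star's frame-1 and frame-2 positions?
2.7

The blue star moved from (10.1, 10.5) to (7.8, 9.1), a distance of √(2.3² + 1.4²) ≈ 2.7.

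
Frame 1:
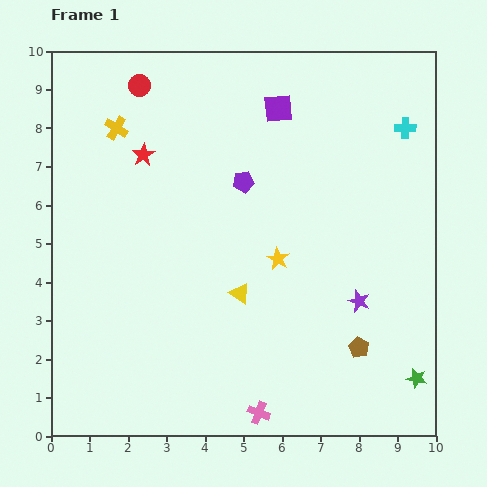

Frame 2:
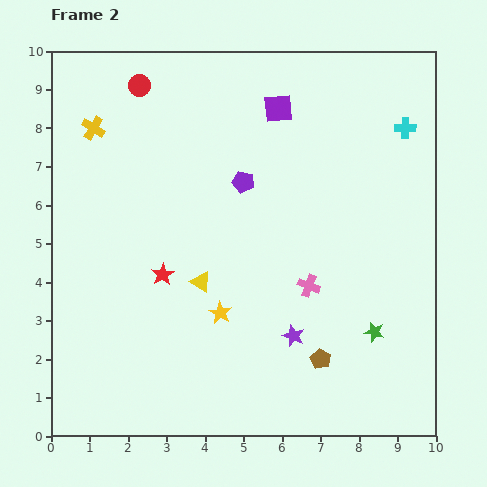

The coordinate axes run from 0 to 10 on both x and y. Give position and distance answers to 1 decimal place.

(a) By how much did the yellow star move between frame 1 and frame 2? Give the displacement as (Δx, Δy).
(-1.5, -1.4)

The yellow star was at (5.9, 4.6) in frame 1 and (4.4, 3.2) in frame 2.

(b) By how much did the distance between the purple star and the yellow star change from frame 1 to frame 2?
-0.4

Distance in frame 1: 2.4. Distance in frame 2: 2.0.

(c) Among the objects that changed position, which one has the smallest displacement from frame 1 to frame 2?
the yellow cross

(moved 0.6)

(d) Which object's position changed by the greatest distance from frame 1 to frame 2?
the pink cross

(moved 3.5; next 3.1)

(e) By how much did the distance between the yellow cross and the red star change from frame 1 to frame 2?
+3.2

Distance in frame 1: 1.0. Distance in frame 2: 4.2.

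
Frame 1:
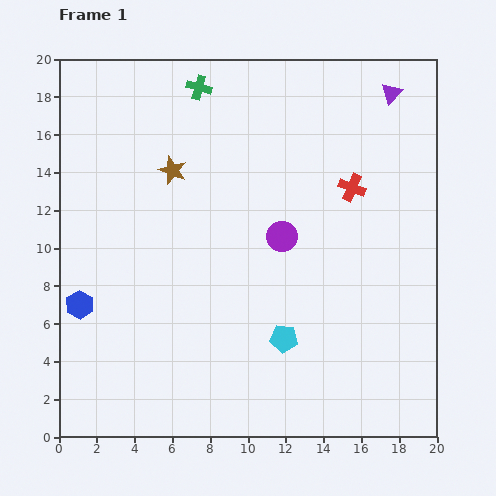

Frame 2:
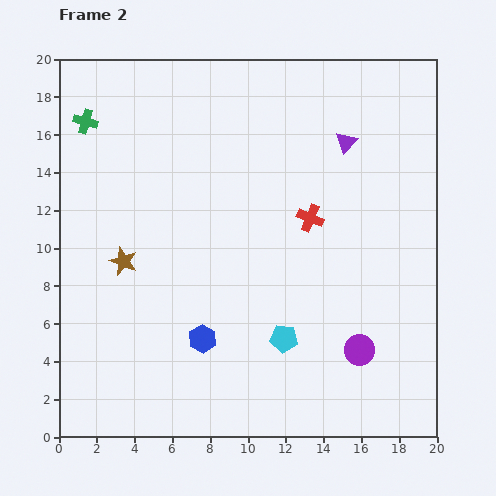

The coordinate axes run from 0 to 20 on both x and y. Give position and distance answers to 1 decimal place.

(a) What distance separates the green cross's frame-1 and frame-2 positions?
6.3

The green cross moved from (7.4, 18.5) to (1.4, 16.7), a distance of √(6.0² + 1.8²) ≈ 6.3.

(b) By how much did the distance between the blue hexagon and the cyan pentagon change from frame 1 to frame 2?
-6.6

Distance in frame 1: 10.9. Distance in frame 2: 4.3.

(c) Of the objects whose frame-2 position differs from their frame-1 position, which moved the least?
the red cross

(moved 2.7)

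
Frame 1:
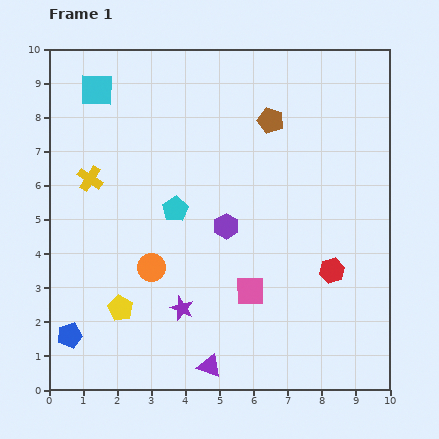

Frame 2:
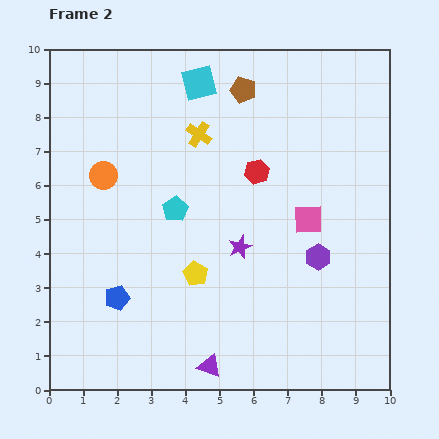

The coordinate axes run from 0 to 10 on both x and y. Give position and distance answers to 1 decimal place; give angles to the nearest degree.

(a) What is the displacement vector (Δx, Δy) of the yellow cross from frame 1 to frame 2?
(3.2, 1.3)

The yellow cross was at (1.2, 6.2) in frame 1 and (4.4, 7.5) in frame 2.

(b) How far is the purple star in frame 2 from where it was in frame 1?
2.5

The purple star moved from (3.9, 2.4) to (5.6, 4.2), a distance of √(1.7² + 1.8²) ≈ 2.5.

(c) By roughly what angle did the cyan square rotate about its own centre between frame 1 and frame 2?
17° counter-clockwise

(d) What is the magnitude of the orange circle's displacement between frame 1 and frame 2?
3.0

The orange circle moved from (3.0, 3.6) to (1.6, 6.3), a distance of √(1.4² + 2.7²) ≈ 3.0.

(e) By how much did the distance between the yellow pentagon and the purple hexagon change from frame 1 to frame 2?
-0.3

Distance in frame 1: 3.9. Distance in frame 2: 3.6.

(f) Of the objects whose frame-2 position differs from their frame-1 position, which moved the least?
the brown pentagon

(moved 1.2)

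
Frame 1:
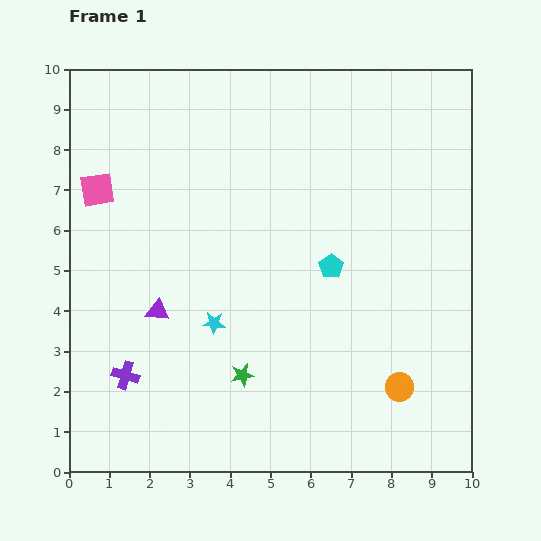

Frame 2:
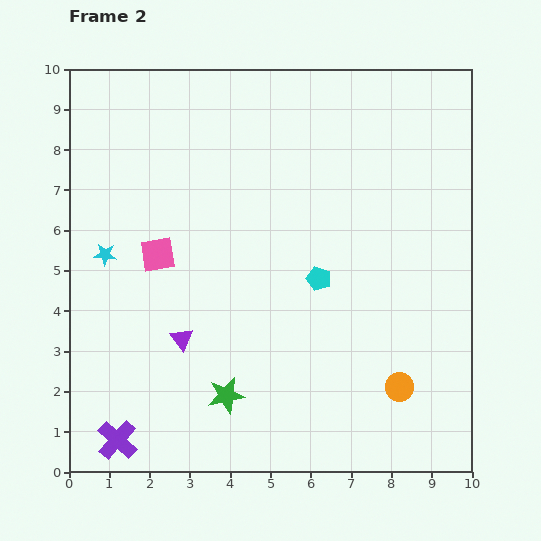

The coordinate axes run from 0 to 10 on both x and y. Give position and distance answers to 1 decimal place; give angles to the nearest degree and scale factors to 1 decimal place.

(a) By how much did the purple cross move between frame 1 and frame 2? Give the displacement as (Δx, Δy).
(-0.2, -1.6)

The purple cross was at (1.4, 2.4) in frame 1 and (1.2, 0.8) in frame 2.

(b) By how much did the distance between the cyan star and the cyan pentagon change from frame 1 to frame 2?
+2.1

Distance in frame 1: 3.2. Distance in frame 2: 5.3.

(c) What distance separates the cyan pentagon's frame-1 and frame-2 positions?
0.4

The cyan pentagon moved from (6.5, 5.1) to (6.2, 4.8), a distance of √(0.3² + 0.3²) ≈ 0.4.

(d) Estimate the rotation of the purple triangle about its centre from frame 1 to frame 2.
47° clockwise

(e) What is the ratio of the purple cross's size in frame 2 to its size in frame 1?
1.5×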